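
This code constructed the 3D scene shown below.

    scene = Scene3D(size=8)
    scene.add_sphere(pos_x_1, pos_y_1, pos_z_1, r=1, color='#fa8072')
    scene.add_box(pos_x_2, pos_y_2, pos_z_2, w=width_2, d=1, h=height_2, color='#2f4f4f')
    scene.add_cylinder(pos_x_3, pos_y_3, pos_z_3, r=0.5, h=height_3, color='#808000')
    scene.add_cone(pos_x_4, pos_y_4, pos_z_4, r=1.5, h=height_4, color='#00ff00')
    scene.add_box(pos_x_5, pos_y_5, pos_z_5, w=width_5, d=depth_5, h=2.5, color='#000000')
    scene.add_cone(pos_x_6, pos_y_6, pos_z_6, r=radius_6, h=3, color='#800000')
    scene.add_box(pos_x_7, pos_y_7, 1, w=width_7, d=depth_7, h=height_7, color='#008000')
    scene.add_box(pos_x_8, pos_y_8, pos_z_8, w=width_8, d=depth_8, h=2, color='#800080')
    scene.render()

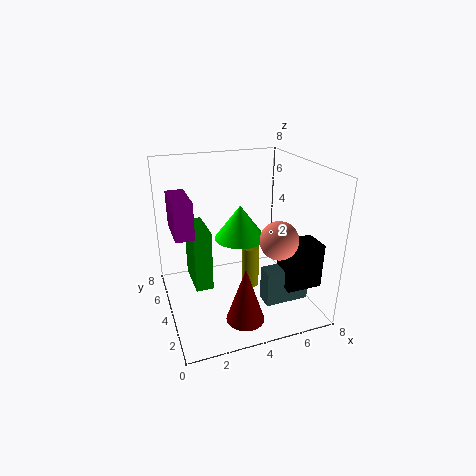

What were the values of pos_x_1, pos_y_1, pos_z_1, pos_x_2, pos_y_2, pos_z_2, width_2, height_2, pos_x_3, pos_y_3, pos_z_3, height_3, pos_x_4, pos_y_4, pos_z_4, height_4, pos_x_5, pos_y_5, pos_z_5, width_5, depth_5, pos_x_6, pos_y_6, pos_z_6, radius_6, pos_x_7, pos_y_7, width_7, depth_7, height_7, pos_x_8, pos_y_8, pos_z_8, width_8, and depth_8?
pos_x_1 = 5.5; pos_y_1 = 2; pos_z_1 = 4.5; pos_x_2 = 5; pos_y_2 = 2; pos_z_2 = 0.5; width_2 = 2.5; height_2 = 2; pos_x_3 = 5; pos_y_3 = 4.5; pos_z_3 = 0.5; height_3 = 2.5; pos_x_4 = 4.5; pos_y_4 = 5; pos_z_4 = 3.5; height_4 = 2; pos_x_5 = 6; pos_y_5 = 1.5; pos_z_5 = 1.5; width_5 = 2; depth_5 = 1.5; pos_x_6 = 3.5; pos_y_6 = 1.5; pos_z_6 = 0.5; radius_6 = 1; pos_x_7 = 1.5; pos_y_7 = 4; width_7 = 1; depth_7 = 2.5; height_7 = 3.5; pos_x_8 = 0.5; pos_y_8 = 3.5; pos_z_8 = 4.5; width_8 = 1; depth_8 = 2.5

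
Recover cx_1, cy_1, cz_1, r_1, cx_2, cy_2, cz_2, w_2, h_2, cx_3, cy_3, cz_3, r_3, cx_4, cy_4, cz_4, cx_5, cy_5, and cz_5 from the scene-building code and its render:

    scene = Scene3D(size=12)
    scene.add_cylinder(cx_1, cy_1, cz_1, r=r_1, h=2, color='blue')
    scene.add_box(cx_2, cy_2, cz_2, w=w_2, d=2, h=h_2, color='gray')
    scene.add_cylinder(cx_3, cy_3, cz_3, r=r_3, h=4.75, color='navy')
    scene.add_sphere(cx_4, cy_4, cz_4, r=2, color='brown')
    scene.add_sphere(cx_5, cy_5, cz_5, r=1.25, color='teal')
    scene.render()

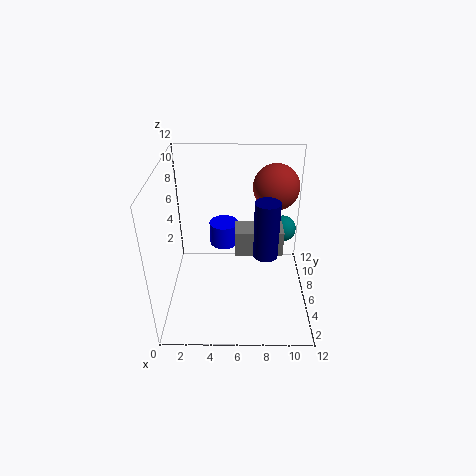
cx_1 = 4.75, cy_1 = 7.75, cz_1 = 4.5, r_1 = 1.25, cx_2 = 5.75, cy_2 = 5.5, cz_2 = 4.5, w_2 = 4, h_2 = 2.25, cx_3 = 8.25, cy_3 = 5, cz_3 = 5, r_3 = 1, cx_4 = 9.25, cy_4 = 9, cz_4 = 9.25, cx_5 = 10.25, cy_5 = 10, cz_5 = 4.5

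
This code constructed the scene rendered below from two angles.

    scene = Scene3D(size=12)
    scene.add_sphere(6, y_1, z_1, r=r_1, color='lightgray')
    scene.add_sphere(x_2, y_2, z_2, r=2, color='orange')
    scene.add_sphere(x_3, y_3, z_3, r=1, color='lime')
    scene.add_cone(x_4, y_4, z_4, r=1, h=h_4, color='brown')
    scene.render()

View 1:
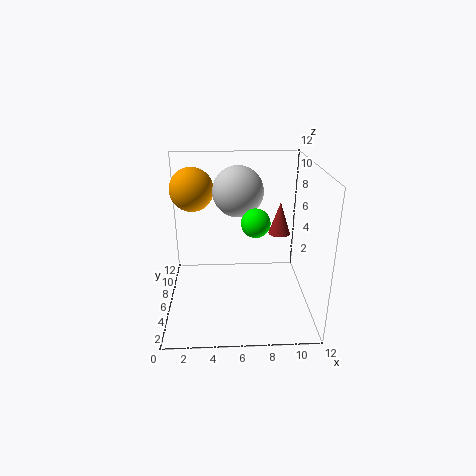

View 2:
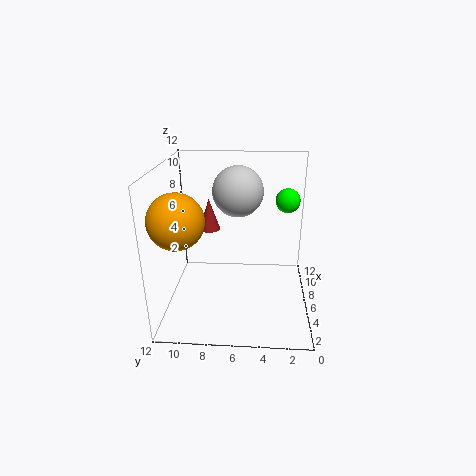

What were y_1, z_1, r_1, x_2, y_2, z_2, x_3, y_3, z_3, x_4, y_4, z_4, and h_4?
y_1 = 6
z_1 = 10
r_1 = 2
x_2 = 2
y_2 = 10
z_2 = 9
x_3 = 7
y_3 = 2
z_3 = 9
x_4 = 10
y_4 = 9
z_4 = 5
h_4 = 3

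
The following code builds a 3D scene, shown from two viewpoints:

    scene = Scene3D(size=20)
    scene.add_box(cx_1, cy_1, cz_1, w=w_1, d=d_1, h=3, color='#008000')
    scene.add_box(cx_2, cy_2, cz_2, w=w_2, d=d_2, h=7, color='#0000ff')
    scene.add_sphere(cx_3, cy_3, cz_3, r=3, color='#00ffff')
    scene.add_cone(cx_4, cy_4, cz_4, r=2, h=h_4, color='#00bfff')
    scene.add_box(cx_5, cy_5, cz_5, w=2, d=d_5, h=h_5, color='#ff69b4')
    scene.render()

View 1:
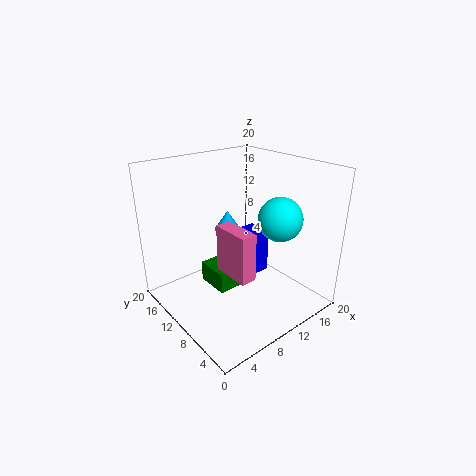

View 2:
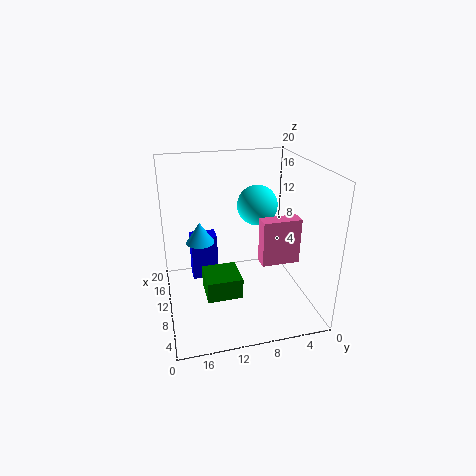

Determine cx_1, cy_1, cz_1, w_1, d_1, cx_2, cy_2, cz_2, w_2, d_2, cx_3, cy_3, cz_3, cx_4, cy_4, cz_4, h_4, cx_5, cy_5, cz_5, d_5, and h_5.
cx_1 = 7; cy_1 = 10; cz_1 = 2; w_1 = 5; d_1 = 5; cx_2 = 15; cy_2 = 12; cz_2 = 1; w_2 = 3; d_2 = 4; cx_3 = 14; cy_3 = 6; cz_3 = 13; cx_4 = 12; cy_4 = 15; cz_4 = 9; h_4 = 3; cx_5 = 5; cy_5 = 3; cz_5 = 8; d_5 = 5; h_5 = 6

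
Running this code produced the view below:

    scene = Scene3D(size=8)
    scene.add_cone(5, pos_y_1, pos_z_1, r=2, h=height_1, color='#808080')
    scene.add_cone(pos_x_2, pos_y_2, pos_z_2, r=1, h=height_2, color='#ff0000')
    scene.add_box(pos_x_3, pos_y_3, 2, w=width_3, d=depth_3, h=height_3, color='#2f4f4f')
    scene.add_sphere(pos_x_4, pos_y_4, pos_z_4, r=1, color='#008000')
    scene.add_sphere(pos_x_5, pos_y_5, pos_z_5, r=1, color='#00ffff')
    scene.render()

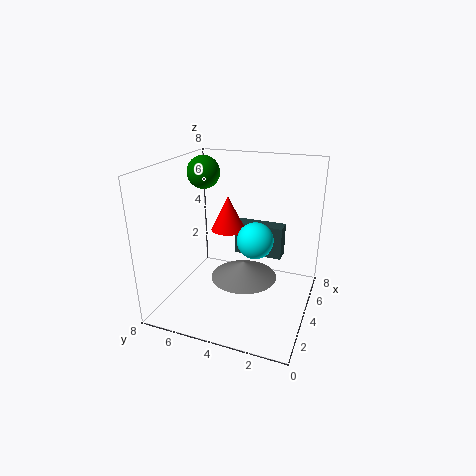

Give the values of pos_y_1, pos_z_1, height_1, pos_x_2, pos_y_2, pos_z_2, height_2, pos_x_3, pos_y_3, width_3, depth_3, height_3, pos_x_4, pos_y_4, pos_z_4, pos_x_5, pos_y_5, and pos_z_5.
pos_y_1 = 4, pos_z_1 = 1, height_1 = 1, pos_x_2 = 5, pos_y_2 = 5, pos_z_2 = 4, height_2 = 2, pos_x_3 = 6, pos_y_3 = 2, width_3 = 1, depth_3 = 3, height_3 = 2, pos_x_4 = 6, pos_y_4 = 7, pos_z_4 = 7, pos_x_5 = 4, pos_y_5 = 3, pos_z_5 = 4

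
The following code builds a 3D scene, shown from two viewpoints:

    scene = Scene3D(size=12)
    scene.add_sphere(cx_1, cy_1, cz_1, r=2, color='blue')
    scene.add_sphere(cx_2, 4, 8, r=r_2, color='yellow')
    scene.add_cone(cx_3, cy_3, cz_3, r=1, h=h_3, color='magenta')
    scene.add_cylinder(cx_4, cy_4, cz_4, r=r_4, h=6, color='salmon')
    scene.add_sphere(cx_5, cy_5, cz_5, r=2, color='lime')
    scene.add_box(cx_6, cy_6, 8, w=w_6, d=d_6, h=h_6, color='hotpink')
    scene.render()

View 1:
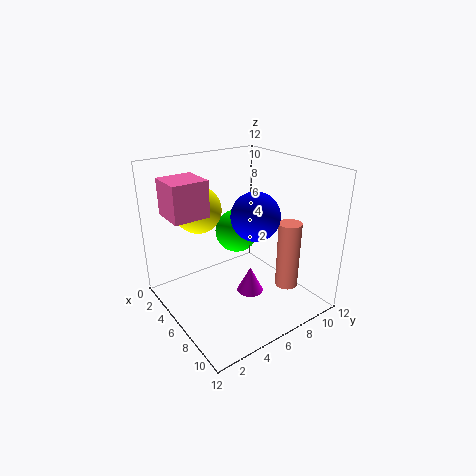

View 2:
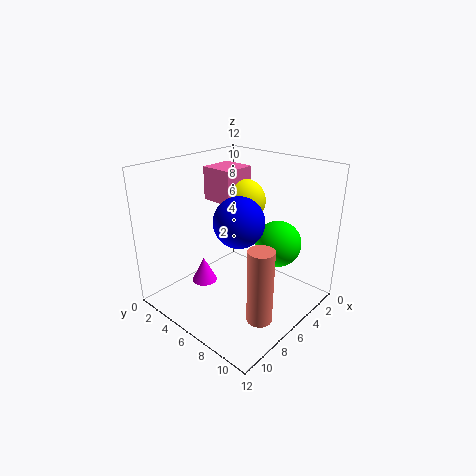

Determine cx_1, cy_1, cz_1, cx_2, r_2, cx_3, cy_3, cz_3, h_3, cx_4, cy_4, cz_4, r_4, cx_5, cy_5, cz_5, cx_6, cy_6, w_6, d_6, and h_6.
cx_1 = 7
cy_1 = 7
cz_1 = 8
cx_2 = 3
r_2 = 2
cx_3 = 9
cy_3 = 5
cz_3 = 3
h_3 = 2
cx_4 = 8
cy_4 = 10
cz_4 = 1
r_4 = 1
cx_5 = 3
cy_5 = 8
cz_5 = 5
cx_6 = 2
cy_6 = 1
w_6 = 3
d_6 = 3
h_6 = 3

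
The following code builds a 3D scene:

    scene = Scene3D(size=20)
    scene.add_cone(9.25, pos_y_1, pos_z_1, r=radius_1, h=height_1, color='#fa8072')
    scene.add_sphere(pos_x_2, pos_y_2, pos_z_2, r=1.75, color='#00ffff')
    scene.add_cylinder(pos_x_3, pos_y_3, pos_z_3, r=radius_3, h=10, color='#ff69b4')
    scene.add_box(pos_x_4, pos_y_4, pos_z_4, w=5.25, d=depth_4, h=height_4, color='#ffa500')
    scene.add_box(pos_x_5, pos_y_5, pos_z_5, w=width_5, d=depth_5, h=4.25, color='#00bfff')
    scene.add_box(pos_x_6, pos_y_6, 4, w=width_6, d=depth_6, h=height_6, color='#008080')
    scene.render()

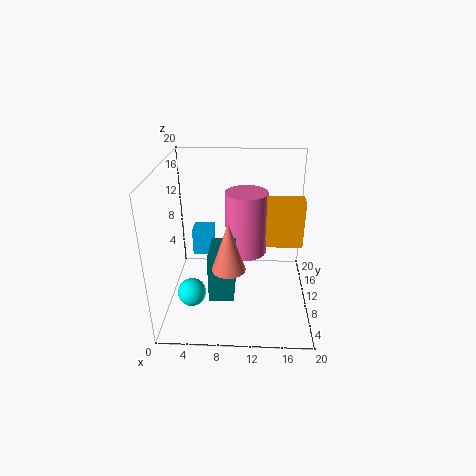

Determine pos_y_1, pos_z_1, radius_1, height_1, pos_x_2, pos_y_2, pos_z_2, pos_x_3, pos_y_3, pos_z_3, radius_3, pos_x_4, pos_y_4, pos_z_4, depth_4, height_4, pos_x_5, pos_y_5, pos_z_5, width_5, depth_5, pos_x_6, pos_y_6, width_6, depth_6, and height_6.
pos_y_1 = 2.75, pos_z_1 = 9.75, radius_1 = 2, height_1 = 6, pos_x_2 = 4.5, pos_y_2 = 3.25, pos_z_2 = 5.75, pos_x_3 = 11, pos_y_3 = 16, pos_z_3 = 4.5, radius_3 = 3.25, pos_x_4 = 14, pos_y_4 = 11.5, pos_z_4 = 7.75, depth_4 = 2.5, height_4 = 7, pos_x_5 = 2.5, pos_y_5 = 15.25, pos_z_5 = 4, width_5 = 3.25, depth_5 = 3.25, pos_x_6 = 6.5, pos_y_6 = 3.75, width_6 = 3.25, depth_6 = 5.25, height_6 = 6.5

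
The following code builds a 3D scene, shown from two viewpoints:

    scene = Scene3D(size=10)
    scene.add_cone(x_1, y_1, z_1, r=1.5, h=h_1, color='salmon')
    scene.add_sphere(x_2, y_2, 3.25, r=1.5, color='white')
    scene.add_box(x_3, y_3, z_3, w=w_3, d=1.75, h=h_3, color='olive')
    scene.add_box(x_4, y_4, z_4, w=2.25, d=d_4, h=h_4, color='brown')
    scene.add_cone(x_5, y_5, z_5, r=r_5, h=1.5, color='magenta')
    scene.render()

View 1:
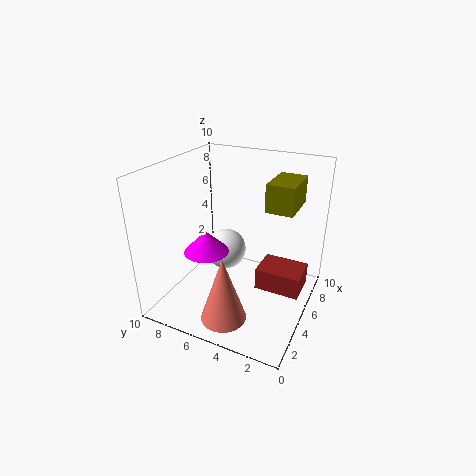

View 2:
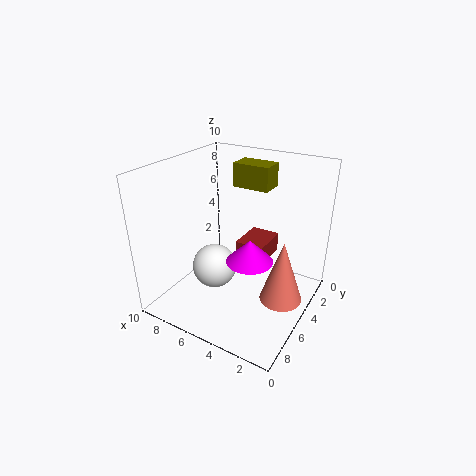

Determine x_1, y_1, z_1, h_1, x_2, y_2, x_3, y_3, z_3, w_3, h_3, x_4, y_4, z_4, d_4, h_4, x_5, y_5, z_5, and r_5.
x_1 = 1.75, y_1 = 4.5, z_1 = 0.75, h_1 = 4.5, x_2 = 6, y_2 = 6.5, x_3 = 4, y_3 = 1, z_3 = 7.75, w_3 = 2.75, h_3 = 1.75, x_4 = 4, y_4 = 0.25, z_4 = 2, d_4 = 3, h_4 = 1.5, x_5 = 3.25, y_5 = 6.5, z_5 = 4.5, r_5 = 1.5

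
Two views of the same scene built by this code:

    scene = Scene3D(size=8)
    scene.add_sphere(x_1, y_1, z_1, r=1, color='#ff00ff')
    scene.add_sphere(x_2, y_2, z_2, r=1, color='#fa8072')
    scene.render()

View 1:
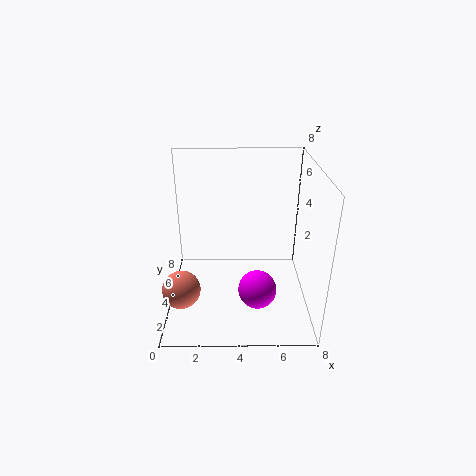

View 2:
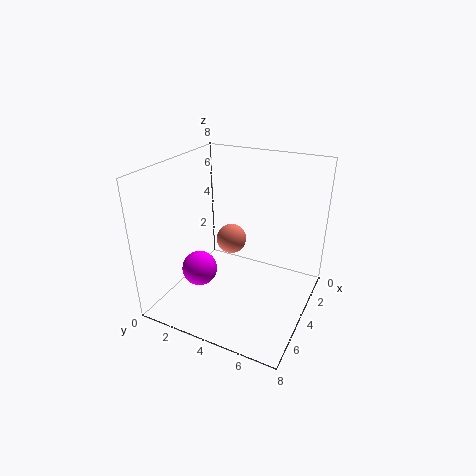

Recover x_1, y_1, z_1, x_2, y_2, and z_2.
x_1 = 5, y_1 = 2, z_1 = 2, x_2 = 1, y_2 = 2, z_2 = 2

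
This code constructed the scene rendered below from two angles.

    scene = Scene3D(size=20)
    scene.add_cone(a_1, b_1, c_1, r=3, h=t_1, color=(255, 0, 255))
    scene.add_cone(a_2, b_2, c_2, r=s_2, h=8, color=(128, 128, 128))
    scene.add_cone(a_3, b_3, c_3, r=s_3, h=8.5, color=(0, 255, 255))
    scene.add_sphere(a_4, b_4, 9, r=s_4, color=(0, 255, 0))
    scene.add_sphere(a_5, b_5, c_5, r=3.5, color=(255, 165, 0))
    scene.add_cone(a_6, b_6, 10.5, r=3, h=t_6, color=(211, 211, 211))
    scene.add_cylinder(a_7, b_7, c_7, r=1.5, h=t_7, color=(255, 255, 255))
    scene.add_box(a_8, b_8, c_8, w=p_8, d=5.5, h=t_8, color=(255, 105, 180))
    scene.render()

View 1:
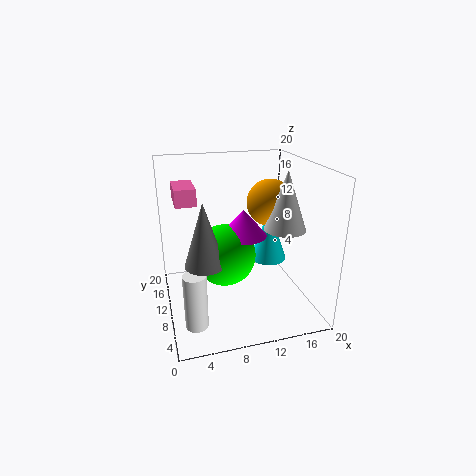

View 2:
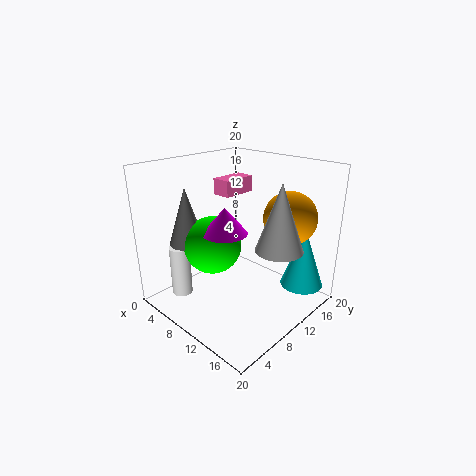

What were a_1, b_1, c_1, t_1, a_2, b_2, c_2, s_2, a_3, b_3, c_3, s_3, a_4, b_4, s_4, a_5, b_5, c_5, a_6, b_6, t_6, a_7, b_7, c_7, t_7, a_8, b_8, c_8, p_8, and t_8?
a_1 = 10, b_1 = 7.5, c_1 = 11.5, t_1 = 3.5, a_2 = 4.5, b_2 = 5.5, c_2 = 9, s_2 = 2.5, a_3 = 17, b_3 = 16, c_3 = 3, s_3 = 3, a_4 = 7.5, b_4 = 7.5, s_4 = 4, a_5 = 16, b_5 = 13.5, c_5 = 13.5, a_6 = 17, b_6 = 10, t_6 = 8.5, a_7 = 3, b_7 = 5, c_7 = 0.5, t_7 = 7.5, a_8 = 2, b_8 = 13, c_8 = 14, p_8 = 3, t_8 = 2.5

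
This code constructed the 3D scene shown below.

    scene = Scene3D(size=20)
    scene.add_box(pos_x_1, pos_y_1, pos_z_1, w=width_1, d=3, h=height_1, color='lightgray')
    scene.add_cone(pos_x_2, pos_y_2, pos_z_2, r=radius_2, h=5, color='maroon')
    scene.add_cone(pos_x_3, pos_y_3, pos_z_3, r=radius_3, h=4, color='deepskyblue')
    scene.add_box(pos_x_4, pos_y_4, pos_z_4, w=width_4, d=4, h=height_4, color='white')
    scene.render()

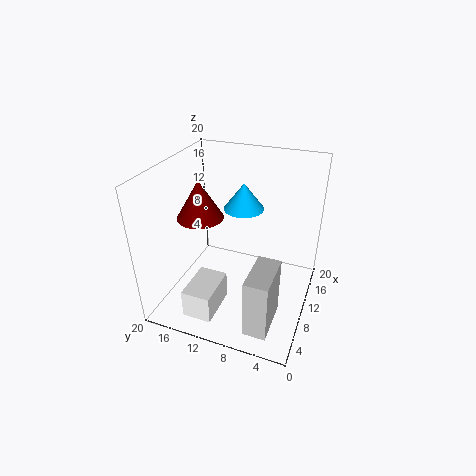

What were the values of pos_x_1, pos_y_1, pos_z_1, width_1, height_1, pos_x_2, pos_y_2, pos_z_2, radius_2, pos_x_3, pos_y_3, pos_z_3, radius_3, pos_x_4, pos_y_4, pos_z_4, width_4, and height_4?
pos_x_1 = 1; pos_y_1 = 3; pos_z_1 = 2; width_1 = 6; height_1 = 8; pos_x_2 = 7; pos_y_2 = 14; pos_z_2 = 14; radius_2 = 3; pos_x_3 = 15; pos_y_3 = 11; pos_z_3 = 12; radius_3 = 3; pos_x_4 = 2; pos_y_4 = 11; pos_z_4 = 1; width_4 = 6; height_4 = 4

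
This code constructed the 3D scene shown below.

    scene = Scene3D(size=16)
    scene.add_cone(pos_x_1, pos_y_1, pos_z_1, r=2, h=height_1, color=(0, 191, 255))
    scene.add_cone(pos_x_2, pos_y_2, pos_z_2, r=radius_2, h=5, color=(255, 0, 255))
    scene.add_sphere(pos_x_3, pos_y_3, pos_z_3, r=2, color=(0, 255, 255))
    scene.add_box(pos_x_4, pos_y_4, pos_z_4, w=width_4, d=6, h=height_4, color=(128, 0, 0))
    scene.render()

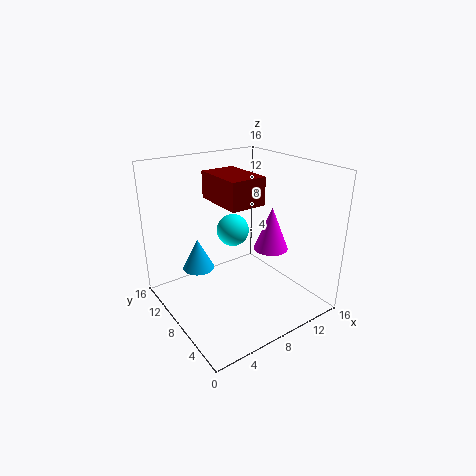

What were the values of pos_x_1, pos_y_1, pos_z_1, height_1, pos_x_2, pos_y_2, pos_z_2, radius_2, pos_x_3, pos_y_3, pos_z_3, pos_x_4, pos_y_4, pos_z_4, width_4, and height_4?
pos_x_1 = 6, pos_y_1 = 14, pos_z_1 = 2, height_1 = 4, pos_x_2 = 12, pos_y_2 = 7, pos_z_2 = 6, radius_2 = 2, pos_x_3 = 10, pos_y_3 = 12, pos_z_3 = 7, pos_x_4 = 6, pos_y_4 = 6, pos_z_4 = 12, width_4 = 4, height_4 = 3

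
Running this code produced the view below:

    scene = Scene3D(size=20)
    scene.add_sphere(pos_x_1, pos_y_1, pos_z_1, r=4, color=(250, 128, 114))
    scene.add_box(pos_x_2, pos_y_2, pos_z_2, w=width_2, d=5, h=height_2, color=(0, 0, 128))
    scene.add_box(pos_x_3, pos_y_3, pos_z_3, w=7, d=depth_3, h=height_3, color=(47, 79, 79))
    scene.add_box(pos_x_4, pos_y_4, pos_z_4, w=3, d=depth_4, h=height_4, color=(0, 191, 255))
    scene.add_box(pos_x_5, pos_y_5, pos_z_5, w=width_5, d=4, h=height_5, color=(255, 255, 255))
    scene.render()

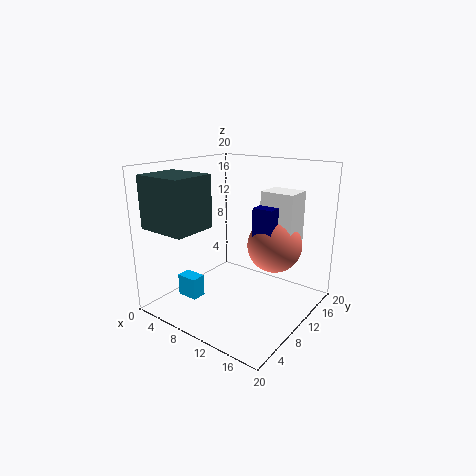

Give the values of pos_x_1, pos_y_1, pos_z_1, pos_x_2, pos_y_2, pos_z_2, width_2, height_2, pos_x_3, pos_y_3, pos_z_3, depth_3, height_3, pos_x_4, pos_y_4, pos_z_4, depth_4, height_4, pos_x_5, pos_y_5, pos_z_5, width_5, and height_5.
pos_x_1 = 13, pos_y_1 = 15, pos_z_1 = 8, pos_x_2 = 11, pos_y_2 = 12, pos_z_2 = 9, width_2 = 3, height_2 = 5, pos_x_3 = 1, pos_y_3 = 1, pos_z_3 = 12, depth_3 = 6, height_3 = 7, pos_x_4 = 4, pos_y_4 = 4, pos_z_4 = 2, depth_4 = 2, height_4 = 3, pos_x_5 = 11, pos_y_5 = 14, pos_z_5 = 8, width_5 = 5, height_5 = 8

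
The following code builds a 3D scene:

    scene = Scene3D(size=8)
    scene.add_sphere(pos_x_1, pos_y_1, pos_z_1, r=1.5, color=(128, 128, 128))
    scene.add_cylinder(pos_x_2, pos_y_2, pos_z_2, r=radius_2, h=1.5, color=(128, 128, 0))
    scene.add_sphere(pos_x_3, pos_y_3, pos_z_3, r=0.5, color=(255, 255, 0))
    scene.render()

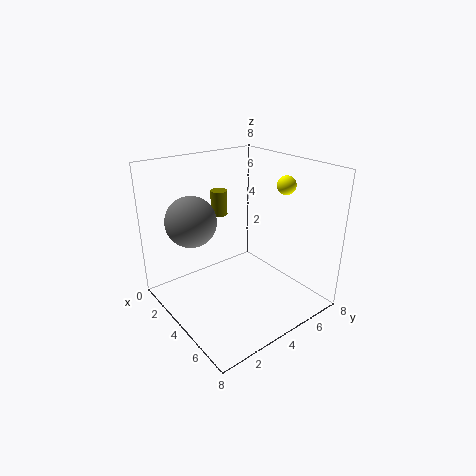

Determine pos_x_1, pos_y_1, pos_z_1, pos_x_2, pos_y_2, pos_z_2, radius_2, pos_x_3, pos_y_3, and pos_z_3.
pos_x_1 = 1.5
pos_y_1 = 2.5
pos_z_1 = 4.5
pos_x_2 = 1.5
pos_y_2 = 4.5
pos_z_2 = 4.5
radius_2 = 0.5
pos_x_3 = 5.5
pos_y_3 = 6
pos_z_3 = 7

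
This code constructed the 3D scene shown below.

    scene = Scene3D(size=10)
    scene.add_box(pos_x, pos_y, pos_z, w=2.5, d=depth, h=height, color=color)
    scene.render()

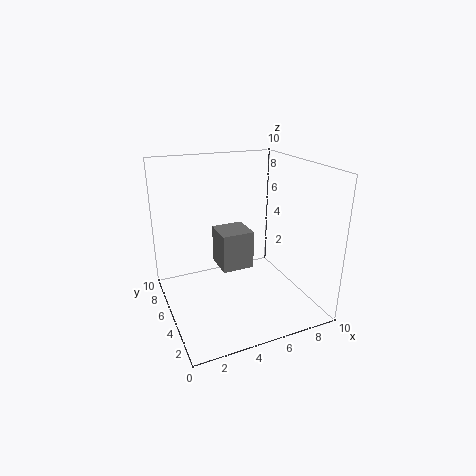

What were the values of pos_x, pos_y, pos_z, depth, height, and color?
pos_x = 4.5; pos_y = 6.5; pos_z = 1.5; depth = 2.5; height = 3; color = 'gray'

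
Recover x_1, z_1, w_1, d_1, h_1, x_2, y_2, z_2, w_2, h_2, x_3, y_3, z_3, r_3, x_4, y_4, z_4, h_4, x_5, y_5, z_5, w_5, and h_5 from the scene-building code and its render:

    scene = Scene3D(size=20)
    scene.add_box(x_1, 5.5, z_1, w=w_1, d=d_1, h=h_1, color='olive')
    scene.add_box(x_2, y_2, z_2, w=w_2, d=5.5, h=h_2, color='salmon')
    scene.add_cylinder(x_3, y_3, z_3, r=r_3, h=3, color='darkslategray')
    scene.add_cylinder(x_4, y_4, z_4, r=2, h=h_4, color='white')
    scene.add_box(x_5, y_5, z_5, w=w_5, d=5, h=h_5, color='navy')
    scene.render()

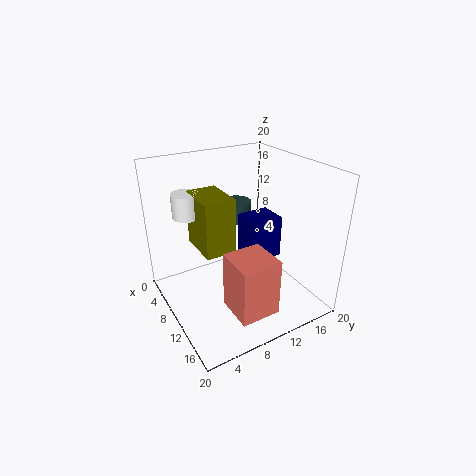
x_1 = 3
z_1 = 7.5
w_1 = 6.5
d_1 = 4.5
h_1 = 8
x_2 = 12
y_2 = 6.5
z_2 = 1.5
w_2 = 5.5
h_2 = 8
x_3 = 2.5
y_3 = 14
z_3 = 9
r_3 = 2.5
x_4 = 4
y_4 = 5
z_4 = 12
h_4 = 3.5
x_5 = 5
y_5 = 13
z_5 = 4.5
w_5 = 4.5
h_5 = 6.5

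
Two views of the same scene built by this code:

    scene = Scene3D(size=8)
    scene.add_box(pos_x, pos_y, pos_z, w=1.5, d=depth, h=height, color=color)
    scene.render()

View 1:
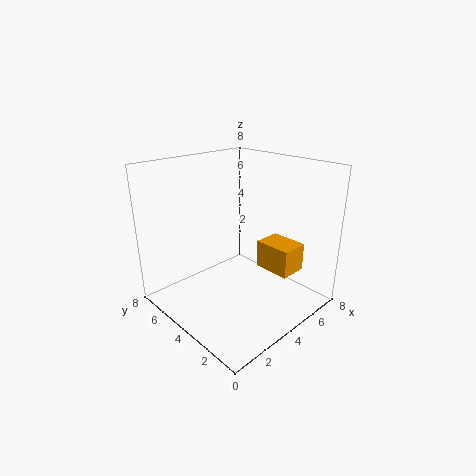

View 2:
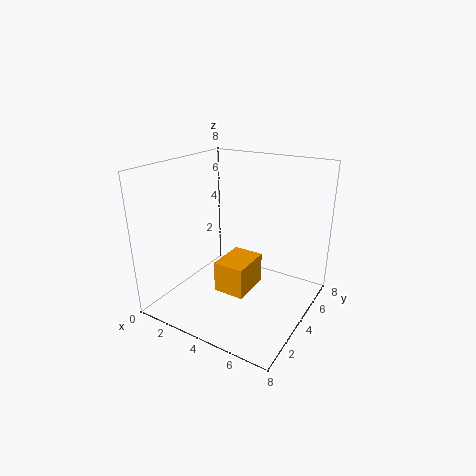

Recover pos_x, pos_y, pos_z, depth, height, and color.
pos_x = 4.5, pos_y = 1, pos_z = 2.5, depth = 2, height = 1.5, color = 'orange'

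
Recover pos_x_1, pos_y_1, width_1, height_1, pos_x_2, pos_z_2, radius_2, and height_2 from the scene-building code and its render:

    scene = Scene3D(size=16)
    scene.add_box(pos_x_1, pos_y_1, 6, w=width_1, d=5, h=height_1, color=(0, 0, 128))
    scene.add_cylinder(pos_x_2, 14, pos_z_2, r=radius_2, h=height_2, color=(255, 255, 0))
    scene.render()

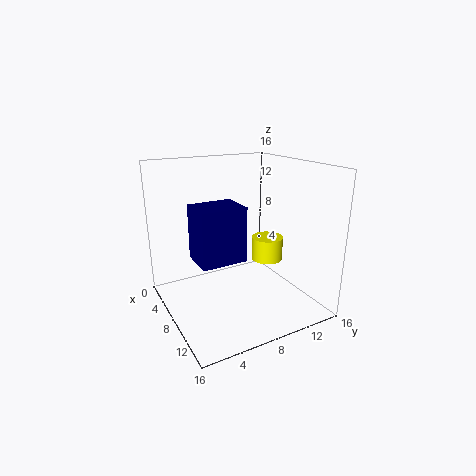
pos_x_1 = 6, pos_y_1 = 3, width_1 = 4, height_1 = 6, pos_x_2 = 5, pos_z_2 = 3, radius_2 = 2, height_2 = 3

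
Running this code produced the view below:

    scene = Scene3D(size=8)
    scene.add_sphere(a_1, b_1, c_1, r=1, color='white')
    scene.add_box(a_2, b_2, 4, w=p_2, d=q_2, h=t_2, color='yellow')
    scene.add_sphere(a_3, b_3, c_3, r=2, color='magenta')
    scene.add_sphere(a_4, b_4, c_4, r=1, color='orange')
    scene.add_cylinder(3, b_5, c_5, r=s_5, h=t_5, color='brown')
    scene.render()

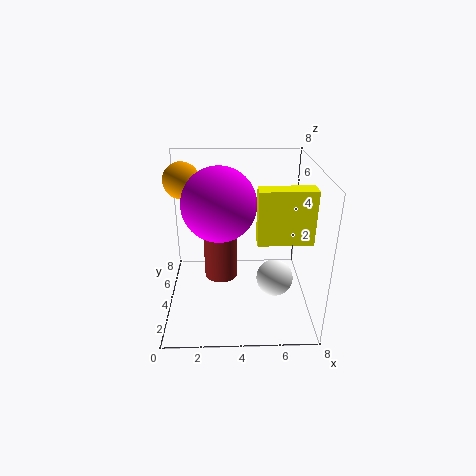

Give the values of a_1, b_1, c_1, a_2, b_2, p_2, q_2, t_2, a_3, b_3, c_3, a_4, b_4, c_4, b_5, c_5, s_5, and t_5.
a_1 = 6, b_1 = 3, c_1 = 2, a_2 = 5, b_2 = 3, p_2 = 3, q_2 = 1, t_2 = 3, a_3 = 3, b_3 = 4, c_3 = 6, a_4 = 1, b_4 = 5, c_4 = 7, b_5 = 5, c_5 = 1, s_5 = 1, t_5 = 3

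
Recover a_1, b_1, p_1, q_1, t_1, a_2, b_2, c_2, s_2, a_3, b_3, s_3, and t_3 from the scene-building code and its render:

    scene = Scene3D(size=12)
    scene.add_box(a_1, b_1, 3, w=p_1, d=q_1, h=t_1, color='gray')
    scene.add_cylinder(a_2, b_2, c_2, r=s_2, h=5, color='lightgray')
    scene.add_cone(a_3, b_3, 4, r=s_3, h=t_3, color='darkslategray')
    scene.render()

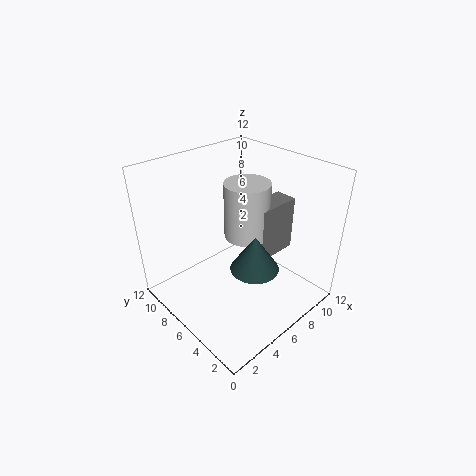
a_1 = 8, b_1 = 5, p_1 = 4, q_1 = 2, t_1 = 5, a_2 = 8, b_2 = 7, c_2 = 5, s_2 = 2, a_3 = 6, b_3 = 4, s_3 = 2, t_3 = 3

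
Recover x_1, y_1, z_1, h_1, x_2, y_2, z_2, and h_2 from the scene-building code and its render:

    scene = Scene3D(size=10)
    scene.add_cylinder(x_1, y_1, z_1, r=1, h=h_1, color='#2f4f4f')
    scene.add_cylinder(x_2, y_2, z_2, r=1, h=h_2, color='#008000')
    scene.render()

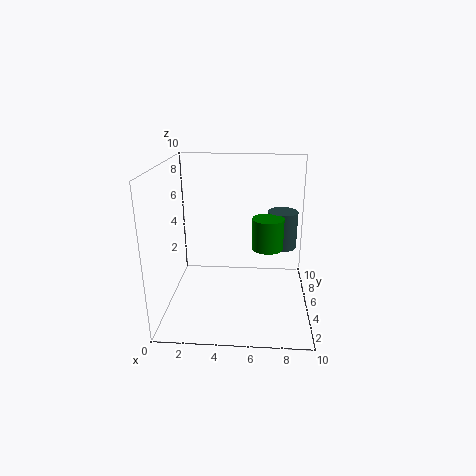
x_1 = 8
y_1 = 5
z_1 = 4.5
h_1 = 2.5
x_2 = 7
y_2 = 3.5
z_2 = 5
h_2 = 2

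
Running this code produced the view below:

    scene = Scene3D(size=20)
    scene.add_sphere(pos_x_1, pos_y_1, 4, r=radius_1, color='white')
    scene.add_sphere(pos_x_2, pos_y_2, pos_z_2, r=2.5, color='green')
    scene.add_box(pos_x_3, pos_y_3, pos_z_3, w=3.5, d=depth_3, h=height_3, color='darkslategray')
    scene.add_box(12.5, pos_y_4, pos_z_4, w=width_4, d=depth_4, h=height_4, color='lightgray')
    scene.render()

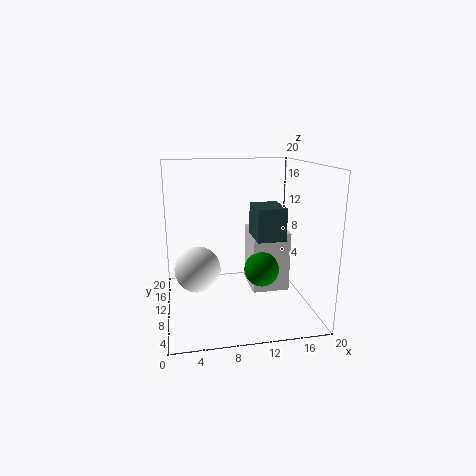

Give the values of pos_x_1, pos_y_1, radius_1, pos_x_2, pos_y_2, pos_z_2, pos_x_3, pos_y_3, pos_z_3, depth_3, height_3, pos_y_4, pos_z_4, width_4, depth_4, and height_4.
pos_x_1 = 4.5; pos_y_1 = 14; radius_1 = 3.5; pos_x_2 = 13.5; pos_y_2 = 10; pos_z_2 = 5; pos_x_3 = 11; pos_y_3 = 3; pos_z_3 = 11.5; depth_3 = 4.5; height_3 = 4; pos_y_4 = 10.5; pos_z_4 = 1; width_4 = 5.5; depth_4 = 6.5; height_4 = 9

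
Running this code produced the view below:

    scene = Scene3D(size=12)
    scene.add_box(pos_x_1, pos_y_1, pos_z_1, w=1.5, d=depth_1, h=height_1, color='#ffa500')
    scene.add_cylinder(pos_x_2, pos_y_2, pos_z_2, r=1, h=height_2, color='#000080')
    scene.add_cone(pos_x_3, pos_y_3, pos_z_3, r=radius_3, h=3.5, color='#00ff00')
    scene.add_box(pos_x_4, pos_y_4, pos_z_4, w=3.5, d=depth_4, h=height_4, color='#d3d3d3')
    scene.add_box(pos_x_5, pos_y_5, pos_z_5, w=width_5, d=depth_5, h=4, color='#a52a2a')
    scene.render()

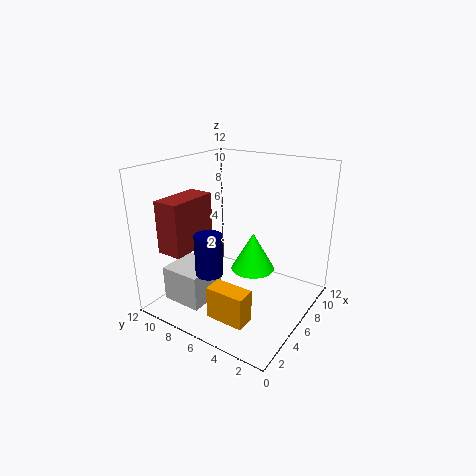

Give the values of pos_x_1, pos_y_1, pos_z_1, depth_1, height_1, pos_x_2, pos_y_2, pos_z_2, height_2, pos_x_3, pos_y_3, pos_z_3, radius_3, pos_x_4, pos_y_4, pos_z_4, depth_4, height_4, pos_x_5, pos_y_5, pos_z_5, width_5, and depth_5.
pos_x_1 = 1, pos_y_1 = 2.5, pos_z_1 = 1.5, depth_1 = 3, height_1 = 2.5, pos_x_2 = 1.5, pos_y_2 = 5.5, pos_z_2 = 5, height_2 = 3, pos_x_3 = 8.5, pos_y_3 = 6, pos_z_3 = 2, radius_3 = 2, pos_x_4 = 2, pos_y_4 = 7.5, pos_z_4 = 0.5, depth_4 = 3.5, height_4 = 3, pos_x_5 = 0.5, pos_y_5 = 7.5, pos_z_5 = 6, width_5 = 4, depth_5 = 2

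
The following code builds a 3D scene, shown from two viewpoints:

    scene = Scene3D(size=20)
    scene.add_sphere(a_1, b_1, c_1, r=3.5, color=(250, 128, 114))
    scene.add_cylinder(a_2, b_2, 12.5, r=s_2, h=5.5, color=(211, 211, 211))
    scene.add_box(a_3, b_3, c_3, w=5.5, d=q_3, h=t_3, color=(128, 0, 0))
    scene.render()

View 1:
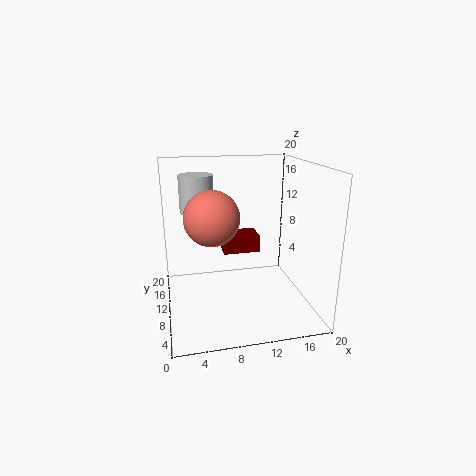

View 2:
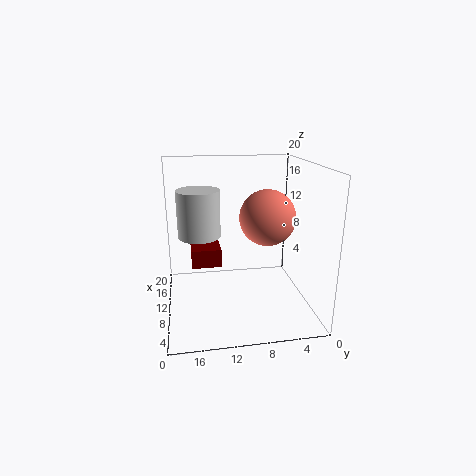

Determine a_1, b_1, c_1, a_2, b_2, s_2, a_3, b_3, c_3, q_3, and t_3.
a_1 = 6, b_1 = 7, c_1 = 14, a_2 = 5, b_2 = 15.5, s_2 = 2.5, a_3 = 8.5, b_3 = 12.5, c_3 = 6.5, q_3 = 4, t_3 = 2.5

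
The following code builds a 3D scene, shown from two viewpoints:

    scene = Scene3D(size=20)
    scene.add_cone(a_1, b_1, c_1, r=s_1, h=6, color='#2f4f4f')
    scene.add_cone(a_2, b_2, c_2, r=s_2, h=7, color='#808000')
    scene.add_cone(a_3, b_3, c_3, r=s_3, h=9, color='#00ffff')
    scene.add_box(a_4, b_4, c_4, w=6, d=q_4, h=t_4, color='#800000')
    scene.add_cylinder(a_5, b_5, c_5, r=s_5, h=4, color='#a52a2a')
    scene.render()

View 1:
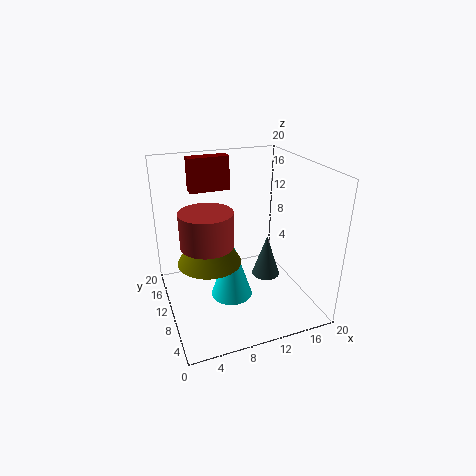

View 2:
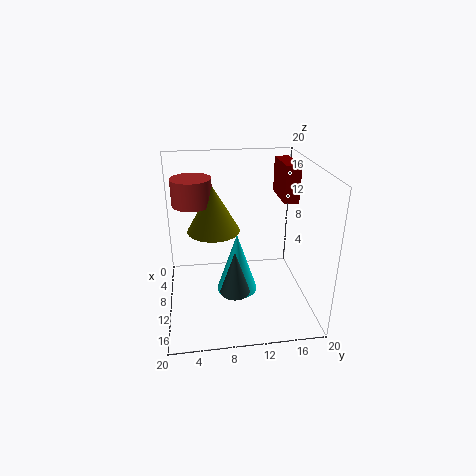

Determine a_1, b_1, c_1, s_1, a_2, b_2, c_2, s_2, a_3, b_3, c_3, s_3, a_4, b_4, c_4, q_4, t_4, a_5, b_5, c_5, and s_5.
a_1 = 14; b_1 = 9; c_1 = 4; s_1 = 2; a_2 = 5; b_2 = 7; c_2 = 9; s_2 = 4; a_3 = 9; b_3 = 10; c_3 = 1; s_3 = 3; a_4 = 5; b_4 = 16; c_4 = 15; q_4 = 2; t_4 = 5; a_5 = 4; b_5 = 4; c_5 = 13; s_5 = 3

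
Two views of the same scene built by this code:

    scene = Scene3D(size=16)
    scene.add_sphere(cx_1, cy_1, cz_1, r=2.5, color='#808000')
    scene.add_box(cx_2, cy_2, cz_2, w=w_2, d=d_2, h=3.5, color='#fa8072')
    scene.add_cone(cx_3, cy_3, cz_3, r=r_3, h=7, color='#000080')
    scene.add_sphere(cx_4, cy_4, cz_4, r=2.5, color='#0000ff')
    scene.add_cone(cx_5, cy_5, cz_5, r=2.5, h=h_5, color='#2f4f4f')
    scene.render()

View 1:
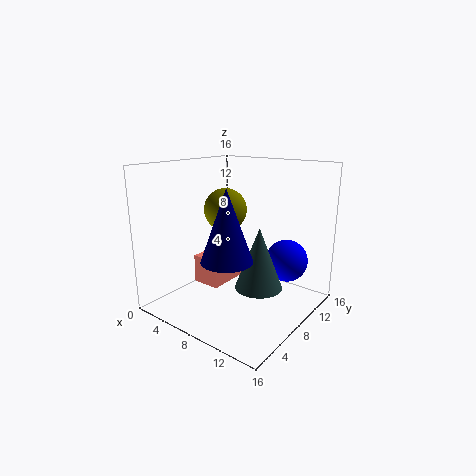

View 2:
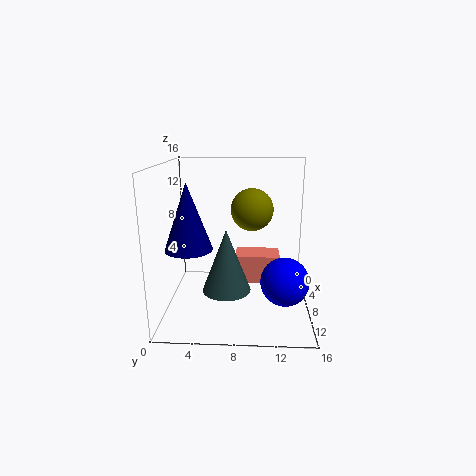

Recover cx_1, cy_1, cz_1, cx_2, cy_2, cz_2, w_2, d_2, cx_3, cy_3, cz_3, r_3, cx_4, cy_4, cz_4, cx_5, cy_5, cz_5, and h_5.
cx_1 = 5
cy_1 = 9.5
cz_1 = 10.5
cx_2 = 1.5
cy_2 = 7.5
cz_2 = 1
w_2 = 3.5
d_2 = 5.5
cx_3 = 10.5
cy_3 = 3
cz_3 = 7.5
r_3 = 2.5
cx_4 = 11.5
cy_4 = 13
cz_4 = 4.5
cx_5 = 11.5
cy_5 = 7
cz_5 = 3.5
h_5 = 6.5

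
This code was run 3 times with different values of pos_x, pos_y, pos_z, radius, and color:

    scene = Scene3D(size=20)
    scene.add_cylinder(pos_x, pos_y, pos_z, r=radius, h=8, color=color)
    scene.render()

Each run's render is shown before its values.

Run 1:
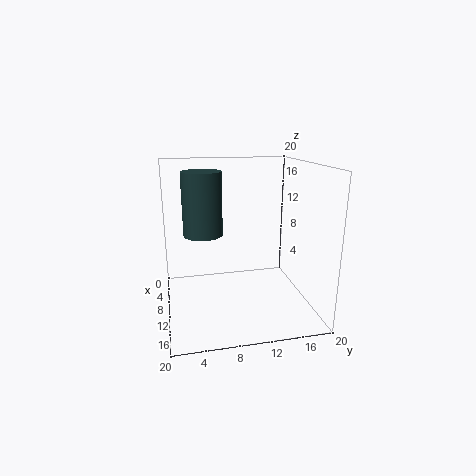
pos_x = 12
pos_y = 5
pos_z = 11.5
radius = 2.5
color = 'darkslategray'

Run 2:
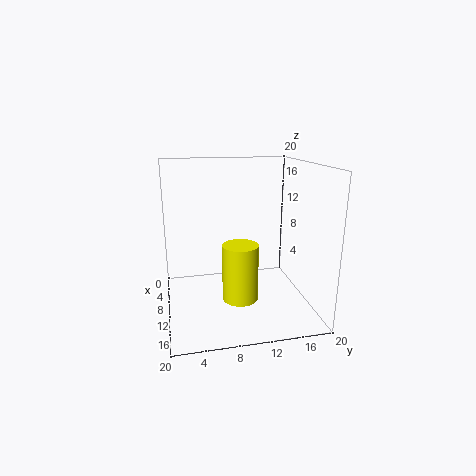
pos_x = 11.5
pos_y = 10
pos_z = 1.5
radius = 2.5
color = 'yellow'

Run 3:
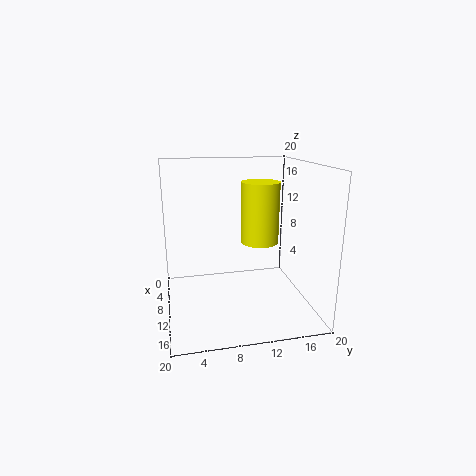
pos_x = 12
pos_y = 12.5
pos_z = 10
radius = 2.5
color = 'yellow'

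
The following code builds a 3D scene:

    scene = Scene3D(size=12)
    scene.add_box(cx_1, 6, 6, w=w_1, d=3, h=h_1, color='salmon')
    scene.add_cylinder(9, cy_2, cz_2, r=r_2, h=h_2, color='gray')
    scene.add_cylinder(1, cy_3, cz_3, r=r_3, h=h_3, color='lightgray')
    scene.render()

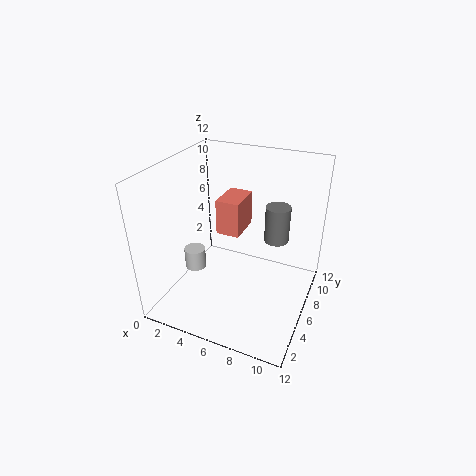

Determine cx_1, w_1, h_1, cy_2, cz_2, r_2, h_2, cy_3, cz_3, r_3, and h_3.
cx_1 = 4
w_1 = 2
h_1 = 3
cy_2 = 7
cz_2 = 6
r_2 = 1
h_2 = 3
cy_3 = 7
cz_3 = 1
r_3 = 1
h_3 = 2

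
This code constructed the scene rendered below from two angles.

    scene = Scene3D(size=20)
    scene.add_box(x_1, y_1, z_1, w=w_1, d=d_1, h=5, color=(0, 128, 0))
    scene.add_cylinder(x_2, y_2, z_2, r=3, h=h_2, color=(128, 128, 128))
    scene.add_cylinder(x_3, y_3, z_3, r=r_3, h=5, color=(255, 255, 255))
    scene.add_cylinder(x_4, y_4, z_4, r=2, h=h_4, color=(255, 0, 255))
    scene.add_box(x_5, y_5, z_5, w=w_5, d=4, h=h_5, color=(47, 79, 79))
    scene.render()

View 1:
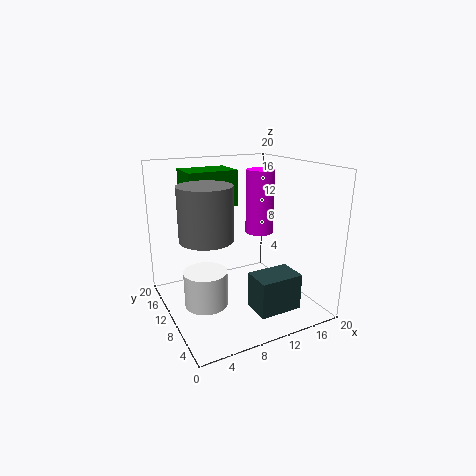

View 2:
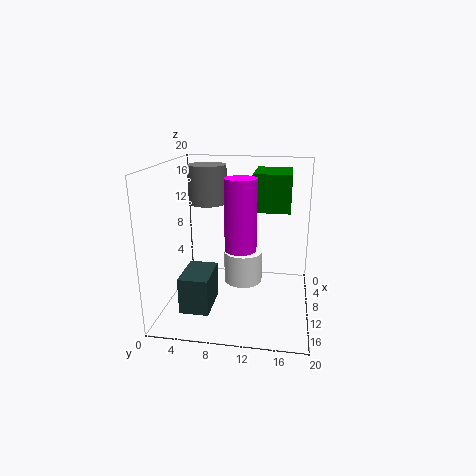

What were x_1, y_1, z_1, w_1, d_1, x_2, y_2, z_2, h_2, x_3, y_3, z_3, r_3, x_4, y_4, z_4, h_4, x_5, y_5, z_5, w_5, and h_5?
x_1 = 4
y_1 = 12
z_1 = 14
w_1 = 7
d_1 = 5
x_2 = 3
y_2 = 4
z_2 = 13
h_2 = 6
x_3 = 5
y_3 = 10
z_3 = 1
r_3 = 3
x_4 = 14
y_4 = 11
z_4 = 10
h_4 = 9
x_5 = 10
y_5 = 3
z_5 = 1
w_5 = 6
h_5 = 5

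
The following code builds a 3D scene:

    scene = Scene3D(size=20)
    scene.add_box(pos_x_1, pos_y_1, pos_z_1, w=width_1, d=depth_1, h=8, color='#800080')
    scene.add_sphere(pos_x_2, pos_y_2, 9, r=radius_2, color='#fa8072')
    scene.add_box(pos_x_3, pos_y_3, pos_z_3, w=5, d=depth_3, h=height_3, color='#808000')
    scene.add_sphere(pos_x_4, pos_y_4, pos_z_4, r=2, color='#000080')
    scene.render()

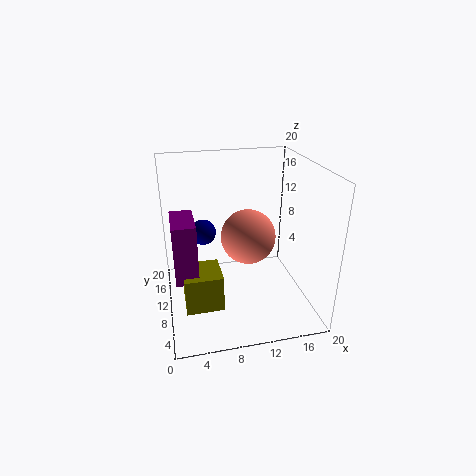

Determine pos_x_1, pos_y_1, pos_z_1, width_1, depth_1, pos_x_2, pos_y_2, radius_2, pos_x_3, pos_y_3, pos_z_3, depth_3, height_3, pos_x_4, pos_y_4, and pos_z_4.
pos_x_1 = 1
pos_y_1 = 6
pos_z_1 = 6
width_1 = 3
depth_1 = 6
pos_x_2 = 12
pos_y_2 = 12
radius_2 = 4
pos_x_3 = 2
pos_y_3 = 5
pos_z_3 = 2
depth_3 = 5
height_3 = 5
pos_x_4 = 6
pos_y_4 = 17
pos_z_4 = 8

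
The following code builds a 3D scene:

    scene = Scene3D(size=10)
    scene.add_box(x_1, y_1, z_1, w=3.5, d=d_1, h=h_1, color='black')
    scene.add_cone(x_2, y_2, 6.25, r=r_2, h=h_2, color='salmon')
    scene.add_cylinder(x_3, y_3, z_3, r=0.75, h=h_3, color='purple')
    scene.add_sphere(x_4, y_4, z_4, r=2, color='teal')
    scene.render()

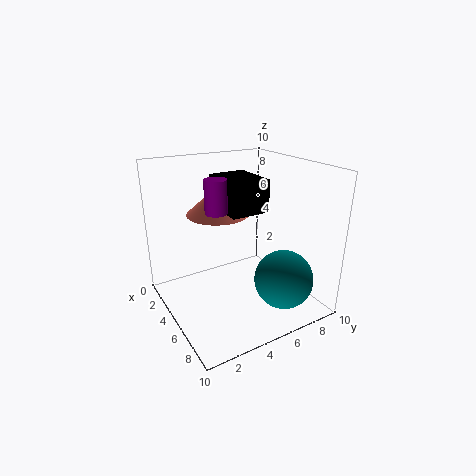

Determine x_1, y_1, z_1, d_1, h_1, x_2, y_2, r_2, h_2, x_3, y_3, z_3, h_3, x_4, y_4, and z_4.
x_1 = 2.25, y_1 = 4.25, z_1 = 6.75, d_1 = 2.75, h_1 = 2.25, x_2 = 3, y_2 = 4.5, r_2 = 2.25, h_2 = 2, x_3 = 4.75, y_3 = 3.5, z_3 = 7, h_3 = 2.25, x_4 = 7.75, y_4 = 7, z_4 = 2.5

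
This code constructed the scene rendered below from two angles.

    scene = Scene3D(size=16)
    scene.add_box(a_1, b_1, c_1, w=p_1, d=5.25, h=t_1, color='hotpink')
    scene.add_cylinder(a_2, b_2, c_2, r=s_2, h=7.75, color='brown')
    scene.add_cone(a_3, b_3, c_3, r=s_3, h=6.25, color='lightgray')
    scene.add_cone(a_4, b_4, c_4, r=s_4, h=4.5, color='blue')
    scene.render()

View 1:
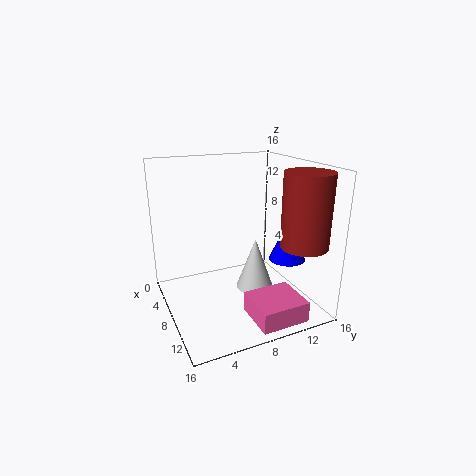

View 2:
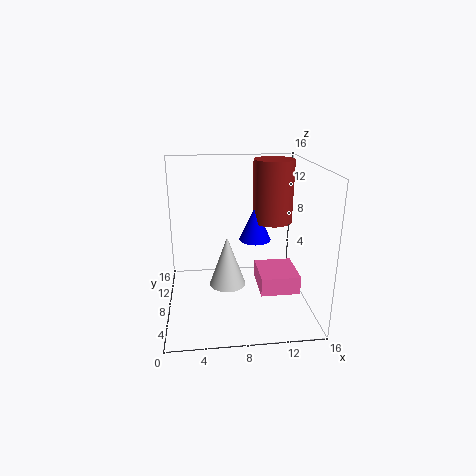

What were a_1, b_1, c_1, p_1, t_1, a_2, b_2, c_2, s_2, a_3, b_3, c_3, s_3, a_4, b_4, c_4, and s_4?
a_1 = 10.75, b_1 = 7.5, c_1 = 0.5, p_1 = 4.75, t_1 = 2.25, a_2 = 13, b_2 = 13.25, c_2 = 8, s_2 = 2.5, a_3 = 7, b_3 = 10.75, c_3 = 0.75, s_3 = 2.25, a_4 = 10.75, b_4 = 12.75, c_4 = 5.75, s_4 = 2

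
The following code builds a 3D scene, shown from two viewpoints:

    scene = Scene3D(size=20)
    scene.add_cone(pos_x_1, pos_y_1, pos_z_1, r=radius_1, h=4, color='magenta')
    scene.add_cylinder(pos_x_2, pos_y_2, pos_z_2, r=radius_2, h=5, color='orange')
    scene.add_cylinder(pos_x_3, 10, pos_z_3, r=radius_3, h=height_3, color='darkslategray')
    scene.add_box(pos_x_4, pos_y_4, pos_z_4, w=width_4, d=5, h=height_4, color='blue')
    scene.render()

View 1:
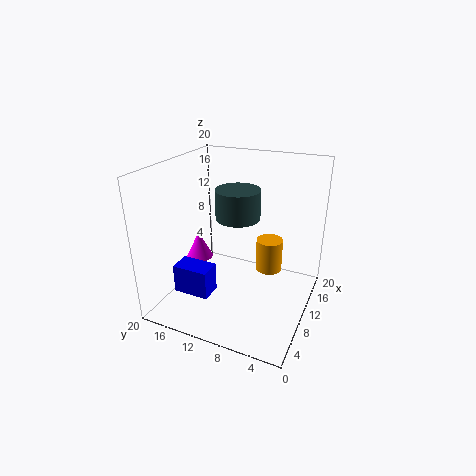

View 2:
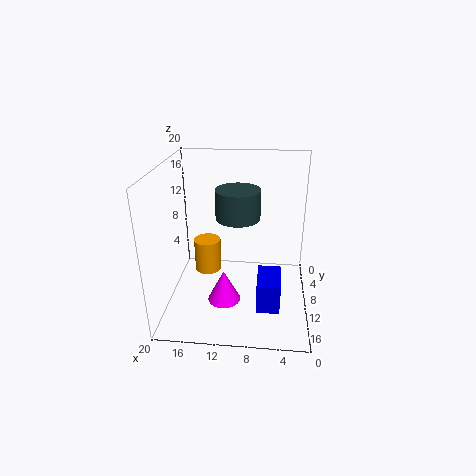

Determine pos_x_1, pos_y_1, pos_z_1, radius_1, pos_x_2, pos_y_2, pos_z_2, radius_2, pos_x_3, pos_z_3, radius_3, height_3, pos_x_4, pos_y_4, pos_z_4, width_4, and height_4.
pos_x_1 = 11; pos_y_1 = 17; pos_z_1 = 5; radius_1 = 2; pos_x_2 = 15; pos_y_2 = 7; pos_z_2 = 3; radius_2 = 2; pos_x_3 = 10; pos_z_3 = 13; radius_3 = 3; height_3 = 4; pos_x_4 = 4; pos_y_4 = 12; pos_z_4 = 3; width_4 = 3; height_4 = 4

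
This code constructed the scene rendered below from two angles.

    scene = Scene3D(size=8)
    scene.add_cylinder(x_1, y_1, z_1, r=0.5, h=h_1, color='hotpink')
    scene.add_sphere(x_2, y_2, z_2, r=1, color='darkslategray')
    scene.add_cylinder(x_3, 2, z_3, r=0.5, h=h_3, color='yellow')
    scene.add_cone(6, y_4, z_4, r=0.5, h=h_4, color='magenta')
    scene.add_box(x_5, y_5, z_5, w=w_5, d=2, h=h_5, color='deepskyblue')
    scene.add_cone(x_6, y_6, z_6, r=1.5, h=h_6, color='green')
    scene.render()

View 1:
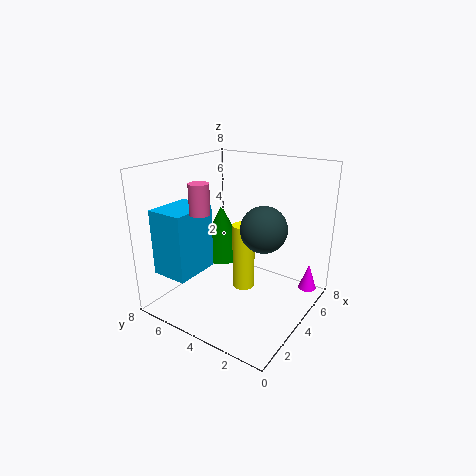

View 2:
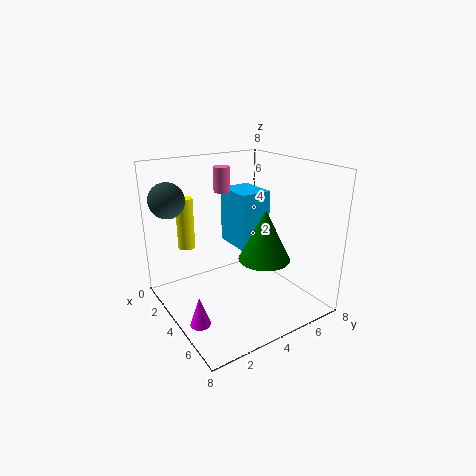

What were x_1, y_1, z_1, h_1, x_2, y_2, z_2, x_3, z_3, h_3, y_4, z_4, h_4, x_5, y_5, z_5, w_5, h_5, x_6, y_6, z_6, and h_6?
x_1 = 1.5; y_1 = 4.5; z_1 = 6; h_1 = 1.5; x_2 = 1.5; y_2 = 1; z_2 = 6; x_3 = 1.5; z_3 = 3; h_3 = 3; y_4 = 0.5; z_4 = 1; h_4 = 1.5; x_5 = 0.5; y_5 = 5; z_5 = 2.5; w_5 = 2.5; h_5 = 3.5; x_6 = 4.5; y_6 = 5.5; z_6 = 2.5; h_6 = 3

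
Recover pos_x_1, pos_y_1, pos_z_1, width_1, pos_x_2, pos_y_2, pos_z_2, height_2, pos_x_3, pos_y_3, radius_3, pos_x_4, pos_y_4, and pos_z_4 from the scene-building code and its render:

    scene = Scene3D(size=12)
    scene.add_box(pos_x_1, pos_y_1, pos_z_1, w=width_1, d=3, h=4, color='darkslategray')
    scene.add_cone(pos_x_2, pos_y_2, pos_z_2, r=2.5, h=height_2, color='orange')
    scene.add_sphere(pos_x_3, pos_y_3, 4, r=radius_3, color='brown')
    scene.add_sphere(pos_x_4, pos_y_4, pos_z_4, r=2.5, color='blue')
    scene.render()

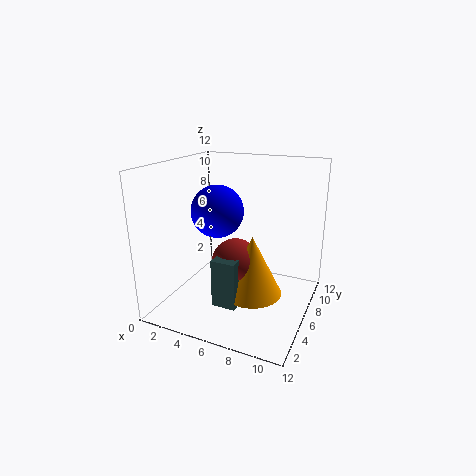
pos_x_1 = 5; pos_y_1 = 3; pos_z_1 = 1; width_1 = 2; pos_x_2 = 7.5; pos_y_2 = 5.5; pos_z_2 = 1.5; height_2 = 5; pos_x_3 = 6; pos_y_3 = 5.5; radius_3 = 2; pos_x_4 = 2.5; pos_y_4 = 9; pos_z_4 = 7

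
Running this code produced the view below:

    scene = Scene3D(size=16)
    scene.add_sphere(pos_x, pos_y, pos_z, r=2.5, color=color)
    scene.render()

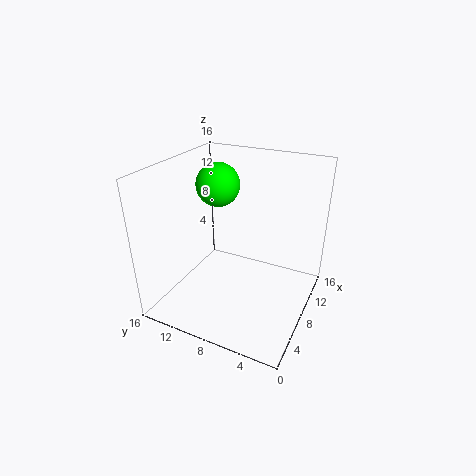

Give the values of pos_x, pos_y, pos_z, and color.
pos_x = 10; pos_y = 11.5; pos_z = 13; color = 'lime'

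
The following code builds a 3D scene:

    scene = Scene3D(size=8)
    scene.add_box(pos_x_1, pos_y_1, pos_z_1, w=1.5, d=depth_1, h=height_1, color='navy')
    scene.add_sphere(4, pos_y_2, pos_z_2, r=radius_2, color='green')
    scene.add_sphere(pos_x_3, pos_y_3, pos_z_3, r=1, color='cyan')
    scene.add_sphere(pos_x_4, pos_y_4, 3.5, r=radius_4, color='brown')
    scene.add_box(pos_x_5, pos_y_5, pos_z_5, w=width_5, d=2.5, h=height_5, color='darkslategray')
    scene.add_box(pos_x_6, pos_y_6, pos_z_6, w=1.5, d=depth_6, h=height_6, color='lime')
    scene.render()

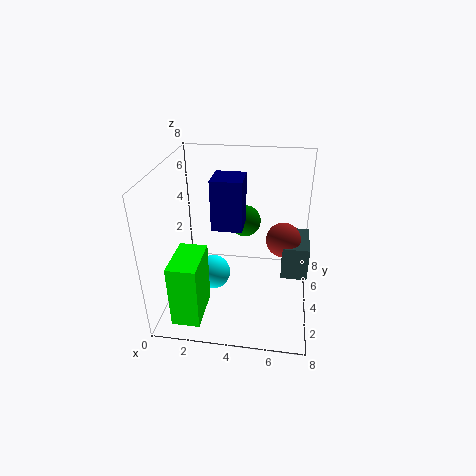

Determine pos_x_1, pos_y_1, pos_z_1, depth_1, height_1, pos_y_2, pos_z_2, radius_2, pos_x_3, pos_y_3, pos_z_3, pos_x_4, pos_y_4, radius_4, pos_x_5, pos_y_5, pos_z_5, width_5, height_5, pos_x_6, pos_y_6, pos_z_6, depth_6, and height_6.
pos_x_1 = 3, pos_y_1 = 2, pos_z_1 = 5.5, depth_1 = 1.5, height_1 = 2.5, pos_y_2 = 7, pos_z_2 = 3.5, radius_2 = 1, pos_x_3 = 2.5, pos_y_3 = 4, pos_z_3 = 1.5, pos_x_4 = 6.5, pos_y_4 = 5, radius_4 = 1, pos_x_5 = 6.5, pos_y_5 = 4, pos_z_5 = 1.5, width_5 = 1.5, height_5 = 2, pos_x_6 = 1, pos_y_6 = 0.5, pos_z_6 = 0.5, depth_6 = 2.5, height_6 = 3.5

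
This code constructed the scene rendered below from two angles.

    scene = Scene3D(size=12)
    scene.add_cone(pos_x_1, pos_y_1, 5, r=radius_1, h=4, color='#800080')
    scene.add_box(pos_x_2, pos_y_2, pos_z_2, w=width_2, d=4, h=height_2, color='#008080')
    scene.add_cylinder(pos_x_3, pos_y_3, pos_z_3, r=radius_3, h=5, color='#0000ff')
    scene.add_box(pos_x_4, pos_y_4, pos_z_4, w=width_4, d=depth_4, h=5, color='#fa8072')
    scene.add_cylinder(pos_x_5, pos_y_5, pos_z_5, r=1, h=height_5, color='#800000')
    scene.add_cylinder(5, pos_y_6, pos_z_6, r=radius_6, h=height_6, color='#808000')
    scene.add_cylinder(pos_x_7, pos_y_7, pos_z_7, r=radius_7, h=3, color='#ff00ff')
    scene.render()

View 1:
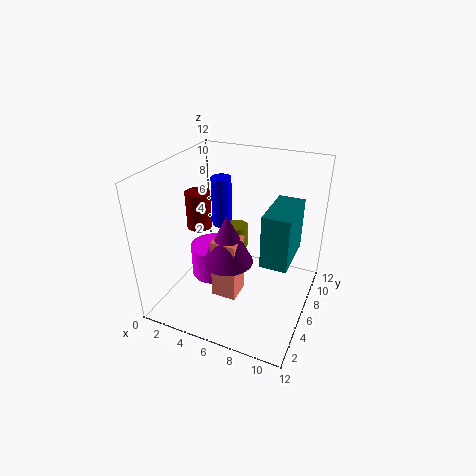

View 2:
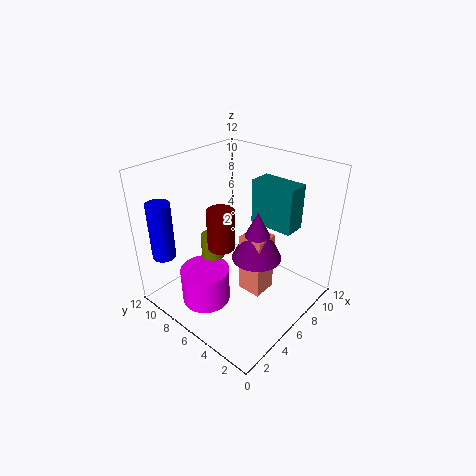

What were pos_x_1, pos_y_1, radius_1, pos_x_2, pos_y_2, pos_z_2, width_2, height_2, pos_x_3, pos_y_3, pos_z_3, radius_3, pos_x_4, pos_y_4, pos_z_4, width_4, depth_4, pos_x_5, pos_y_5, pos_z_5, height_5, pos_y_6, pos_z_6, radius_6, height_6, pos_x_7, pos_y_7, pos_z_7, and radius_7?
pos_x_1 = 6
pos_y_1 = 4
radius_1 = 2
pos_x_2 = 9
pos_y_2 = 3
pos_z_2 = 6
width_2 = 2
height_2 = 4
pos_x_3 = 2
pos_y_3 = 11
pos_z_3 = 4
radius_3 = 1
pos_x_4 = 5
pos_y_4 = 3
pos_z_4 = 2
width_4 = 2
depth_4 = 2
pos_x_5 = 3
pos_y_5 = 5
pos_z_5 = 7
height_5 = 3
pos_y_6 = 8
pos_z_6 = 4
radius_6 = 1
height_6 = 2
pos_x_7 = 3
pos_y_7 = 7
pos_z_7 = 1
radius_7 = 2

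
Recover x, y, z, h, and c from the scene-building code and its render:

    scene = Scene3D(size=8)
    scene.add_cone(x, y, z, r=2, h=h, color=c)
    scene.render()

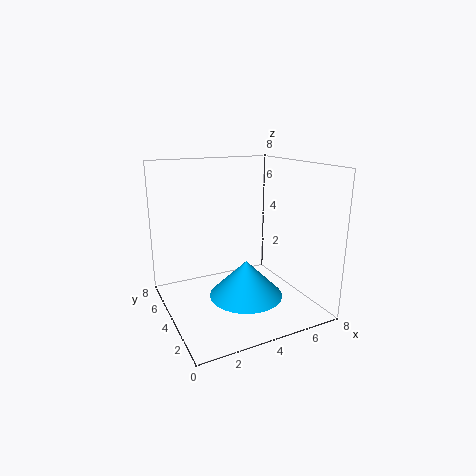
x = 4
y = 3
z = 1
h = 2
c = 'deepskyblue'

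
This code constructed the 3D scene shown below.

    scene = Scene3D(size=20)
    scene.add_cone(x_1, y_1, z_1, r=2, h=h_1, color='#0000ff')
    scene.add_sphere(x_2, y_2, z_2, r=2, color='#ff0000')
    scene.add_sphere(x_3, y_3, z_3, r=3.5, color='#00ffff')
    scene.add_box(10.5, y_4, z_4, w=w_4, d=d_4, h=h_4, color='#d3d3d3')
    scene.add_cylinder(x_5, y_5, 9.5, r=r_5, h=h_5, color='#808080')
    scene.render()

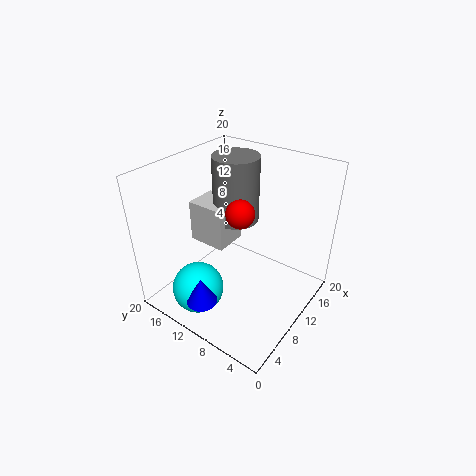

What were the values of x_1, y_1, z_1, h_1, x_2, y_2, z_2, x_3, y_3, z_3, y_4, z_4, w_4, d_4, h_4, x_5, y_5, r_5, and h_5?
x_1 = 2; y_1 = 10; z_1 = 4.5; h_1 = 3.5; x_2 = 10.5; y_2 = 10; z_2 = 13.5; x_3 = 4; y_3 = 12.5; z_3 = 4; y_4 = 13.5; z_4 = 6; w_4 = 5; d_4 = 6; h_4 = 6.5; x_5 = 15; y_5 = 14; r_5 = 3.5; h_5 = 10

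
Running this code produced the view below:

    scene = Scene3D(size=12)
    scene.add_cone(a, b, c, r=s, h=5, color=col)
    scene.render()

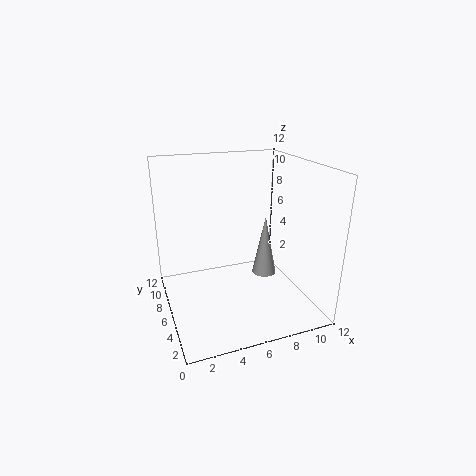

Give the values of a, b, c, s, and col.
a = 8
b = 5
c = 3
s = 1
col = 'lightgray'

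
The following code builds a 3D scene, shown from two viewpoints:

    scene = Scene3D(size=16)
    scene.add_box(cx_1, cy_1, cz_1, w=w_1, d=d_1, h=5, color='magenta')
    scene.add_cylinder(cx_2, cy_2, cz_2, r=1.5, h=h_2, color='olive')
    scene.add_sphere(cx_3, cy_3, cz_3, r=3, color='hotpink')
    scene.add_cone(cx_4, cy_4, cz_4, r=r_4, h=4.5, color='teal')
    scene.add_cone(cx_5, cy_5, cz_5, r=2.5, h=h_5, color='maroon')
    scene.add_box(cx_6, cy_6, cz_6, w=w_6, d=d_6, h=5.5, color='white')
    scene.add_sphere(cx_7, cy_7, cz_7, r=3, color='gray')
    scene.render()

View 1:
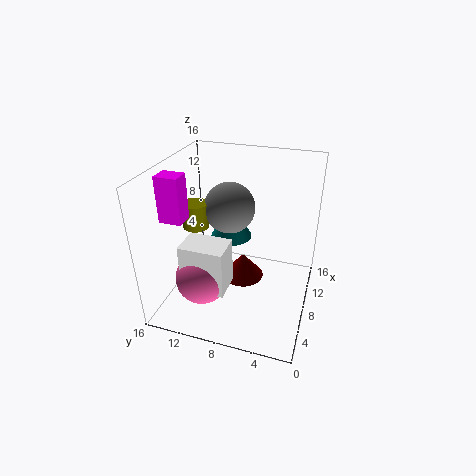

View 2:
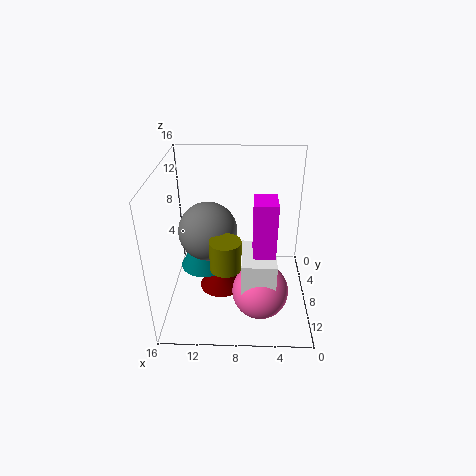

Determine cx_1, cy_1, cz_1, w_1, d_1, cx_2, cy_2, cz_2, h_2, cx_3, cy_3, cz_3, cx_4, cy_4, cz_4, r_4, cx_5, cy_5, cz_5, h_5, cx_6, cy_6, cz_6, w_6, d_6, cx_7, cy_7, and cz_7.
cx_1 = 4.5; cy_1 = 13; cz_1 = 10.5; w_1 = 2; d_1 = 2.5; cx_2 = 9; cy_2 = 13.5; cz_2 = 8; h_2 = 3; cx_3 = 5.5; cy_3 = 11.5; cz_3 = 3.5; cx_4 = 11.5; cy_4 = 10; cz_4 = 6; r_4 = 2.5; cx_5 = 10; cy_5 = 8; cz_5 = 1.5; h_5 = 3; cx_6 = 4; cy_6 = 8.5; cz_6 = 2.5; w_6 = 3.5; d_6 = 5; cx_7 = 11; cy_7 = 10; cz_7 = 10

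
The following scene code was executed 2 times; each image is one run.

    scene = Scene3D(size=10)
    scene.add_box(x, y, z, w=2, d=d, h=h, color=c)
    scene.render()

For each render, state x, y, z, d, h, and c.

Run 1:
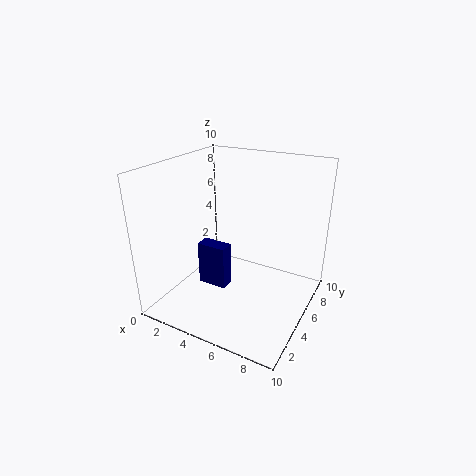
x = 3, y = 3, z = 2, d = 1, h = 3, c = 'navy'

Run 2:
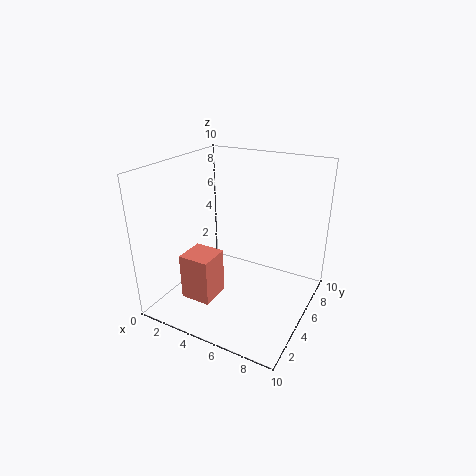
x = 3, y = 1, z = 2, d = 2, h = 3, c = 'salmon'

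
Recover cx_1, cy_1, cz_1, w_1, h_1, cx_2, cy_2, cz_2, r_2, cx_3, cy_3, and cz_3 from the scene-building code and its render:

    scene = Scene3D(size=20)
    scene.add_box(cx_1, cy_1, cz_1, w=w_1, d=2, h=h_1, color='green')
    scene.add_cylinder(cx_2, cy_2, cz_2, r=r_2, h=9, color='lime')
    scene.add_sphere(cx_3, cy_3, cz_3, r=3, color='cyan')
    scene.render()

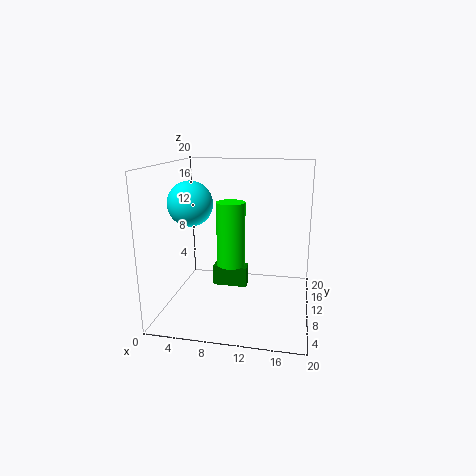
cx_1 = 6; cy_1 = 11; cz_1 = 2; w_1 = 5; h_1 = 3; cx_2 = 9; cy_2 = 10; cz_2 = 6; r_2 = 2; cx_3 = 4; cy_3 = 8; cz_3 = 15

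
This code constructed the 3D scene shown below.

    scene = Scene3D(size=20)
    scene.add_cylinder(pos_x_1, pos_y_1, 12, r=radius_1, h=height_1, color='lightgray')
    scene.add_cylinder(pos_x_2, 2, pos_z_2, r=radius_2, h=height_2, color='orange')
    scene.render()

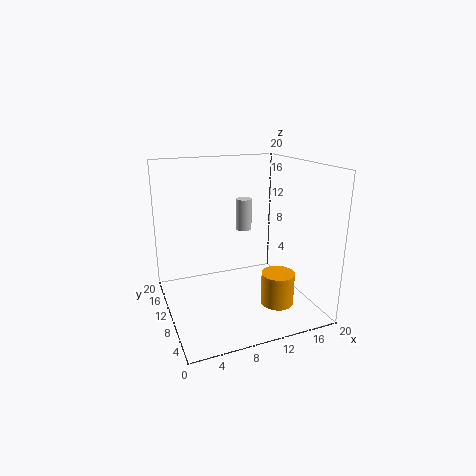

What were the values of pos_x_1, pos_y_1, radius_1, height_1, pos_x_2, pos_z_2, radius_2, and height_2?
pos_x_1 = 10, pos_y_1 = 8, radius_1 = 1, height_1 = 4, pos_x_2 = 12, pos_z_2 = 4, radius_2 = 2, height_2 = 4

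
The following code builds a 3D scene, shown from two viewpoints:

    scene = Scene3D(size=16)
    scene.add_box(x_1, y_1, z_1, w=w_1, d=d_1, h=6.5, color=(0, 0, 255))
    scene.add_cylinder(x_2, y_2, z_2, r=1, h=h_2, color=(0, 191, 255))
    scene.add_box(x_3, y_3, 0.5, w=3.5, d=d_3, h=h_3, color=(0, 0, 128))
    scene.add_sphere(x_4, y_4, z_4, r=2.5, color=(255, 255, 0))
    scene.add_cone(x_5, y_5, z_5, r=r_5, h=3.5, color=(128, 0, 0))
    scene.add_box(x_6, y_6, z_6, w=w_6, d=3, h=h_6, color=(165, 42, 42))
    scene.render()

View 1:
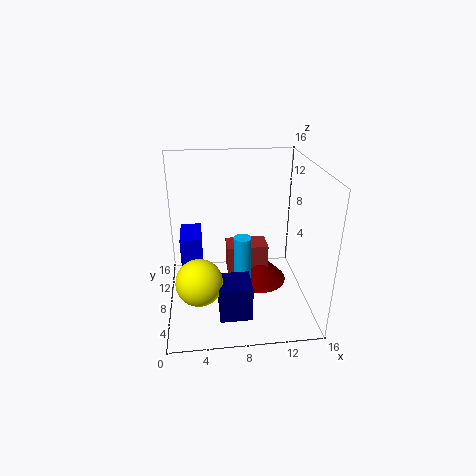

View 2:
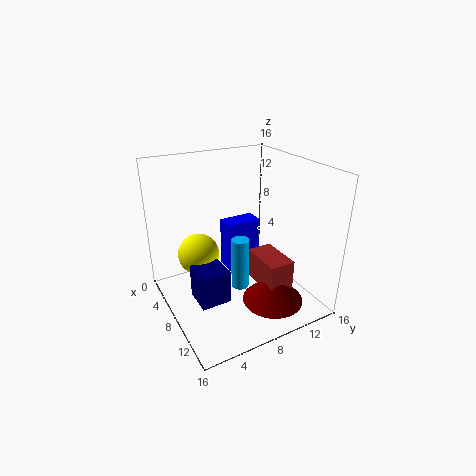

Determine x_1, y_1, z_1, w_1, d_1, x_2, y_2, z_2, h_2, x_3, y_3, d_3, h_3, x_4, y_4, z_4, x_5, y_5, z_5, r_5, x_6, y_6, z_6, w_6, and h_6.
x_1 = 1.5, y_1 = 9, z_1 = 1, w_1 = 2.5, d_1 = 4.5, x_2 = 8.5, y_2 = 8, z_2 = 2, h_2 = 6, x_3 = 5.5, y_3 = 3, d_3 = 3.5, h_3 = 4, x_4 = 3.5, y_4 = 5, z_4 = 4.5, x_5 = 11, y_5 = 11, z_5 = 0.5, r_5 = 3.5, x_6 = 7, y_6 = 10, z_6 = 2, w_6 = 5, h_6 = 3.5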